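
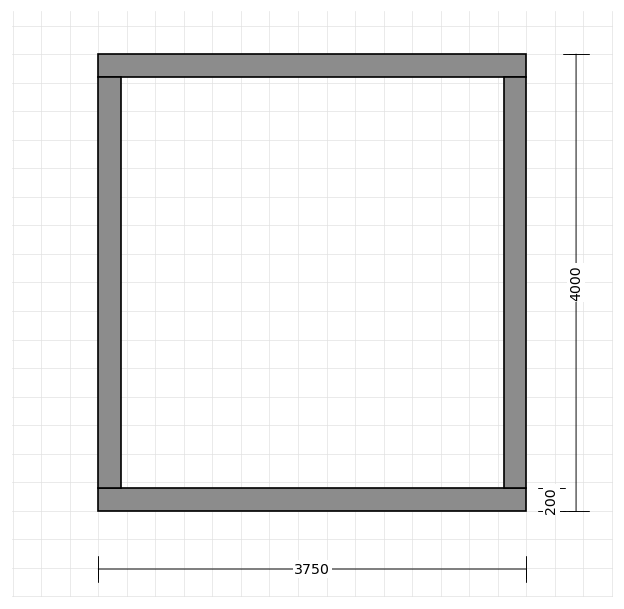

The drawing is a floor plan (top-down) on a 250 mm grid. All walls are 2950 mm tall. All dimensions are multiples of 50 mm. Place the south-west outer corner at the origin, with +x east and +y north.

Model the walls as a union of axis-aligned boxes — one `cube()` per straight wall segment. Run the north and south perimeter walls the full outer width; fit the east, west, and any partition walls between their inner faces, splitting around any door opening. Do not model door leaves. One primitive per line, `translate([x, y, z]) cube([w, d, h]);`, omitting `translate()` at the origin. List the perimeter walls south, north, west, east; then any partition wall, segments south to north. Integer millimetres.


cube([3750, 200, 2950]);
translate([0, 3800, 0]) cube([3750, 200, 2950]);
translate([0, 200, 0]) cube([200, 3600, 2950]);
translate([3550, 200, 0]) cube([200, 3600, 2950]);


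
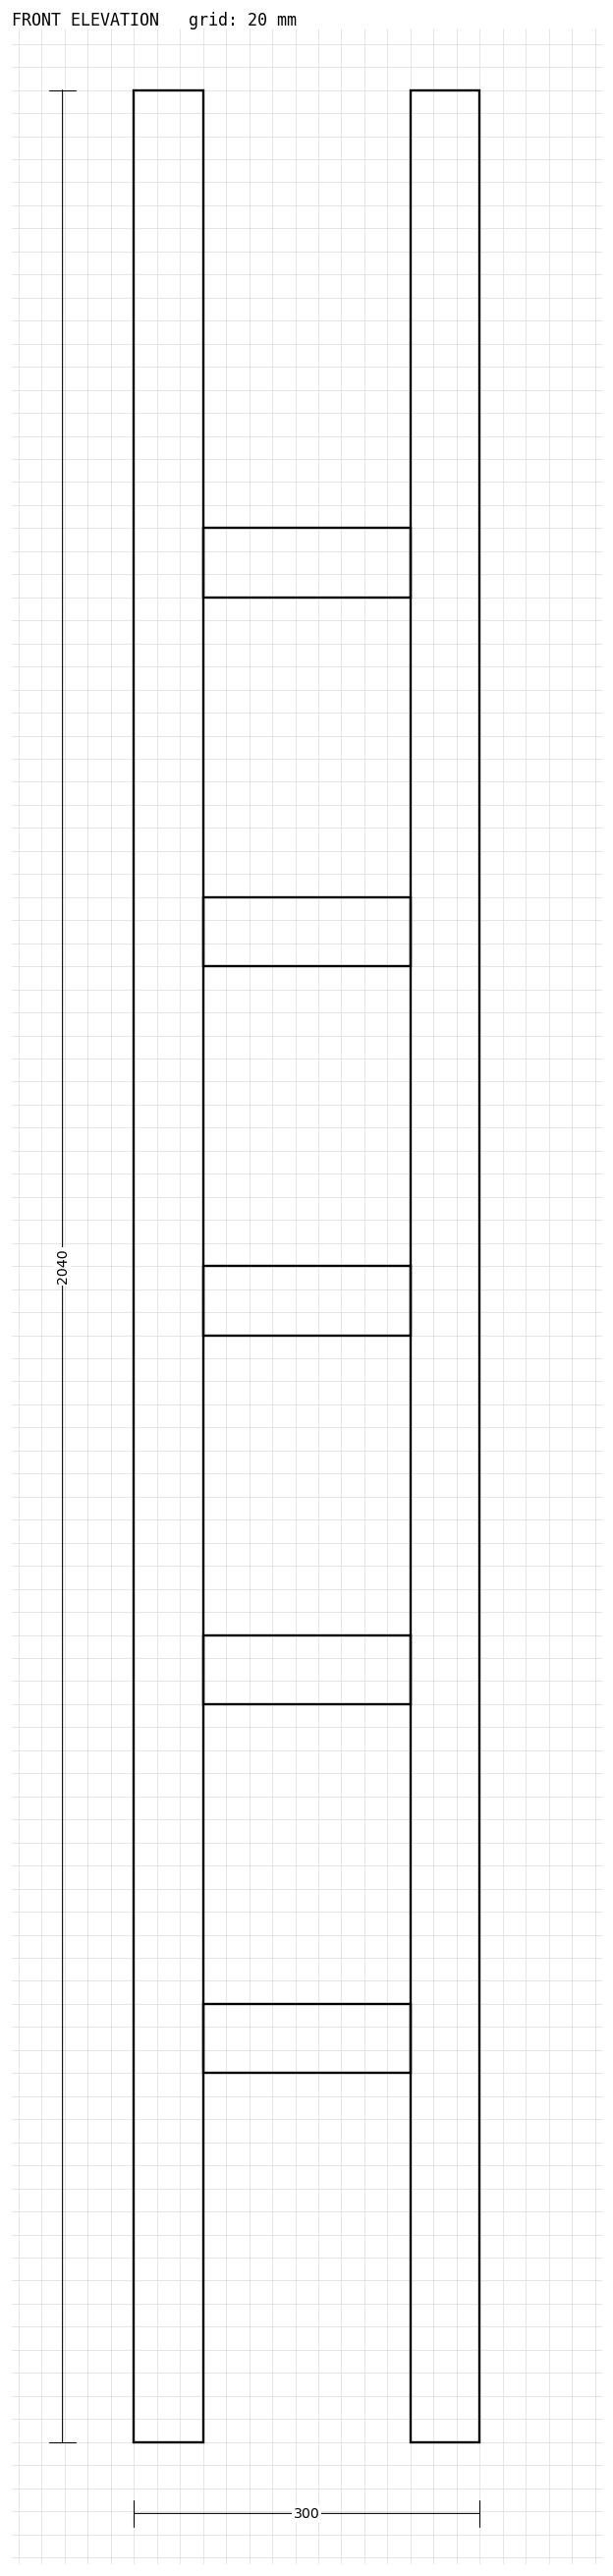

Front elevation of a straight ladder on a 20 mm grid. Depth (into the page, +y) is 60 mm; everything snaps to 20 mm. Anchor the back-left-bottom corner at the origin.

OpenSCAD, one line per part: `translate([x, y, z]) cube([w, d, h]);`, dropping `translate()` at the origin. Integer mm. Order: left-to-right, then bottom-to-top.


cube([60, 60, 2040]);
translate([60, 0, 320]) cube([180, 60, 60]);
translate([60, 0, 640]) cube([180, 60, 60]);
translate([60, 0, 960]) cube([180, 60, 60]);
translate([60, 0, 1280]) cube([180, 60, 60]);
translate([60, 0, 1600]) cube([180, 60, 60]);
translate([240, 0, 0]) cube([60, 60, 2040]);


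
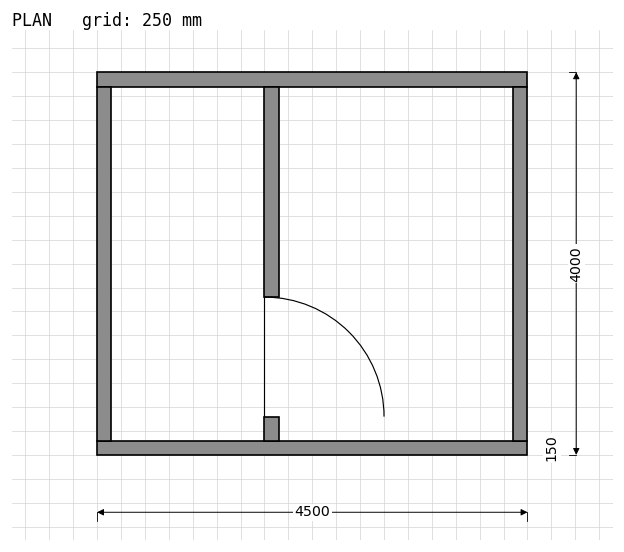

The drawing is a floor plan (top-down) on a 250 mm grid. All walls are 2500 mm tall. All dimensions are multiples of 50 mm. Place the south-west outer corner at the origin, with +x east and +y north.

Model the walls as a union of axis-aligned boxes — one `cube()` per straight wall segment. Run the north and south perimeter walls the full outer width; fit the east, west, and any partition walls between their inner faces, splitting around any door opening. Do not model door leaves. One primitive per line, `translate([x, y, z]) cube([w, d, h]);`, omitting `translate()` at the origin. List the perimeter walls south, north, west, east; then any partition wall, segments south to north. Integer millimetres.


cube([4500, 150, 2500]);
translate([0, 3850, 0]) cube([4500, 150, 2500]);
translate([0, 150, 0]) cube([150, 3700, 2500]);
translate([4350, 150, 0]) cube([150, 3700, 2500]);
translate([1750, 150, 0]) cube([150, 250, 2500]);
translate([1750, 1650, 0]) cube([150, 2200, 2500]);


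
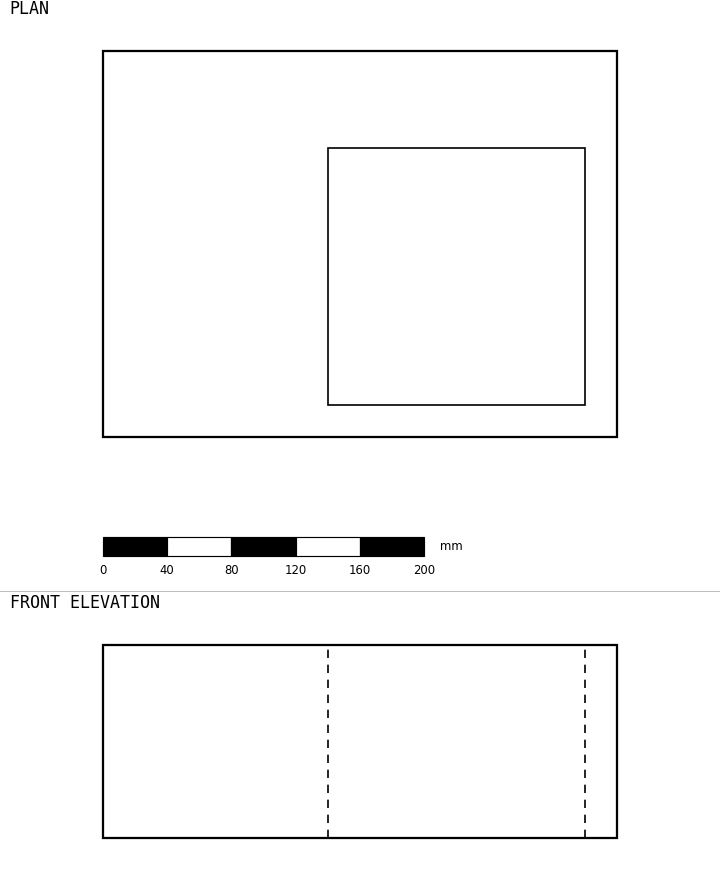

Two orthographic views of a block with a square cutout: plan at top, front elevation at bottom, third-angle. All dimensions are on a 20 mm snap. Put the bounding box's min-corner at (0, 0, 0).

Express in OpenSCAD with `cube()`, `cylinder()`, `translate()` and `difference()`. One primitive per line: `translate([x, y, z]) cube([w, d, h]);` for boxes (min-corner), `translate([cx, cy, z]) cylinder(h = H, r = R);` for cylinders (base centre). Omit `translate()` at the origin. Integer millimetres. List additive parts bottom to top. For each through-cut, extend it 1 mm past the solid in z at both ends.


difference() {
  cube([320, 240, 120]);
  translate([140, 20, -1]) cube([160, 160, 122]);
}


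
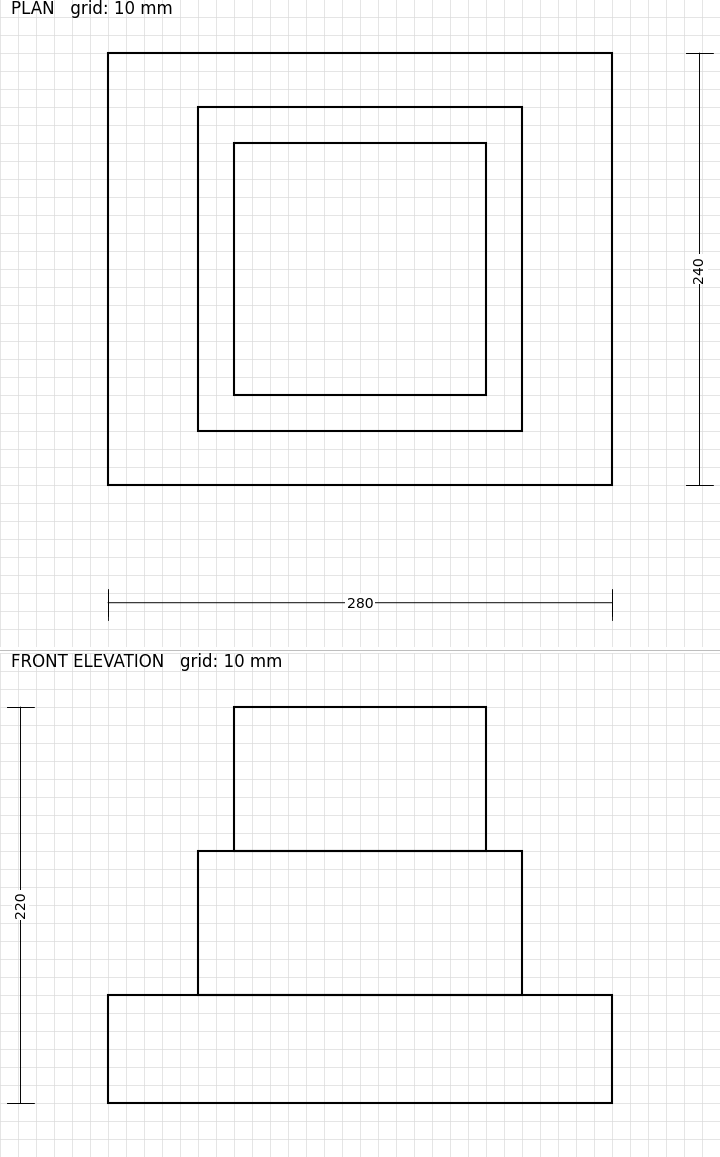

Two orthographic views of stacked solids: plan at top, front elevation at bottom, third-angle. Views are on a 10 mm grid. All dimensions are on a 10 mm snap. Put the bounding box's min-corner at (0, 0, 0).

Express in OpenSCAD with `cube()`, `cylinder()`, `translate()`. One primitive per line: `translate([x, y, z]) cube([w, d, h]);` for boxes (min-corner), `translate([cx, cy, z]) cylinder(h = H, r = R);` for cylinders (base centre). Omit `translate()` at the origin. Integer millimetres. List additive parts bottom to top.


cube([280, 240, 60]);
translate([50, 30, 60]) cube([180, 180, 80]);
translate([70, 50, 140]) cube([140, 140, 80]);


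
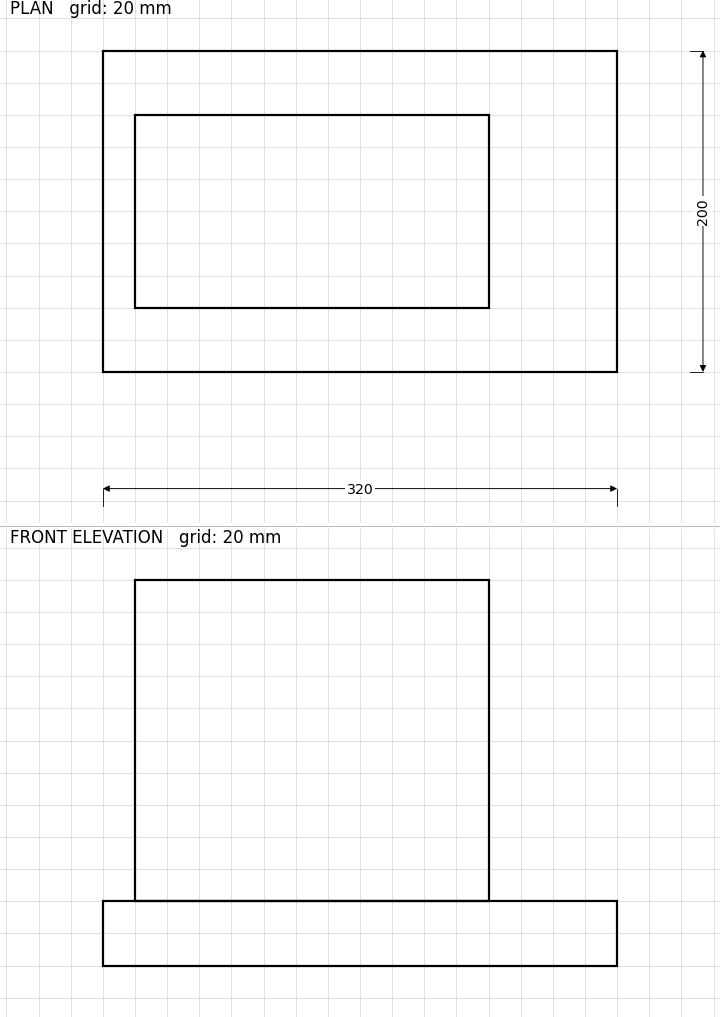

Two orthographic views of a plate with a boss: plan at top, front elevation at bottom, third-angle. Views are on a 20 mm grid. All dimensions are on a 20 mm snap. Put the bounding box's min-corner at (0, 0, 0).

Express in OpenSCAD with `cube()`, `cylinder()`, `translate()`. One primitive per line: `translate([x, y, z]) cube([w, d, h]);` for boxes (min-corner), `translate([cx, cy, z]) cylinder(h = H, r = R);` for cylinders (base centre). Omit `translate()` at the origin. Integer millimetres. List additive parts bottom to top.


cube([320, 200, 40]);
translate([20, 40, 40]) cube([220, 120, 200]);


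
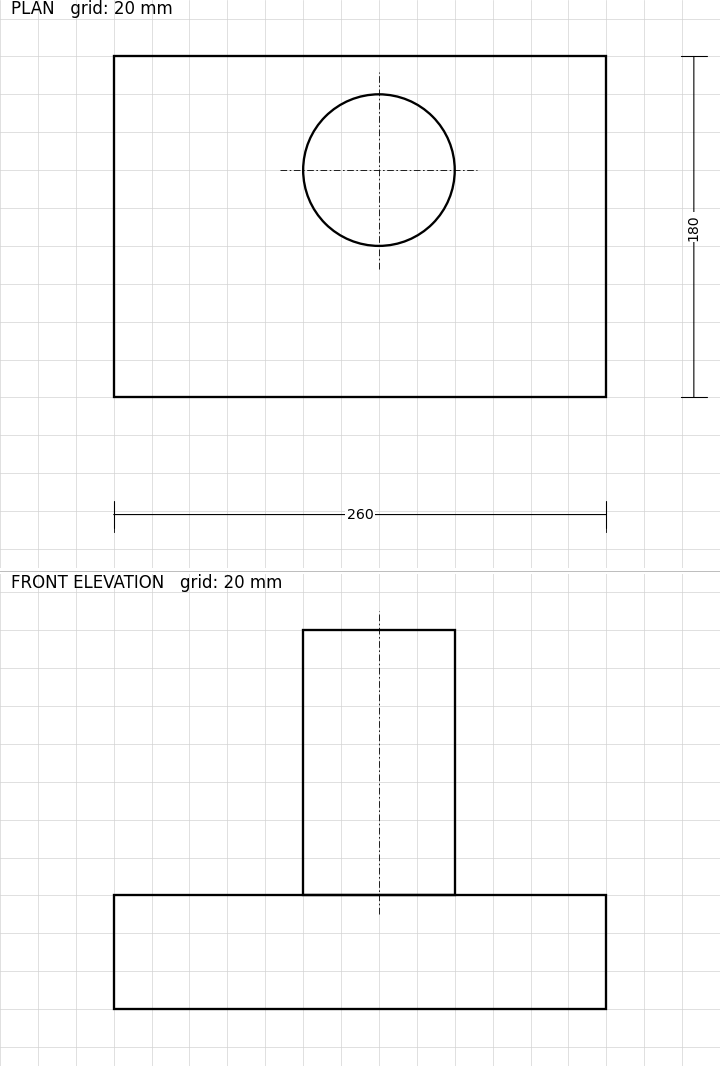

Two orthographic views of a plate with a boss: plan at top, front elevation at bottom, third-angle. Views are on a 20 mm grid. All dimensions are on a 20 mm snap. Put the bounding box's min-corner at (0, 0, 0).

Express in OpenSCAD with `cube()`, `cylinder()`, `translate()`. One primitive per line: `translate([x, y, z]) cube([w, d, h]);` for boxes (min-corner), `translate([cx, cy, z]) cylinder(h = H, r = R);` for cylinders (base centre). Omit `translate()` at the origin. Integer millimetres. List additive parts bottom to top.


cube([260, 180, 60]);
translate([140, 120, 60]) cylinder(h = 140, r = 40);


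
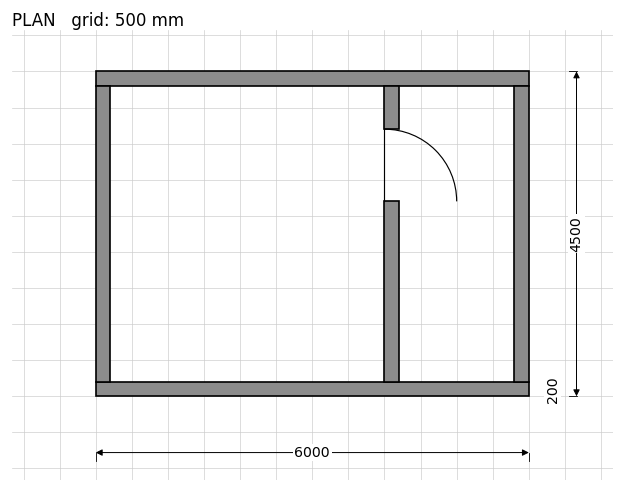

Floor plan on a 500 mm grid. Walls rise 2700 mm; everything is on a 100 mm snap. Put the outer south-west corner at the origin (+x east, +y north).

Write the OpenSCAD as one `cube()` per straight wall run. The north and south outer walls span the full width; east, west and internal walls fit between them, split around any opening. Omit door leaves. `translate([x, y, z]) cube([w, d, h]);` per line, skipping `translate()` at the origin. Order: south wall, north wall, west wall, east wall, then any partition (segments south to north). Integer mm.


cube([6000, 200, 2700]);
translate([0, 4300, 0]) cube([6000, 200, 2700]);
translate([0, 200, 0]) cube([200, 4100, 2700]);
translate([5800, 200, 0]) cube([200, 4100, 2700]);
translate([4000, 200, 0]) cube([200, 2500, 2700]);
translate([4000, 3700, 0]) cube([200, 600, 2700]);


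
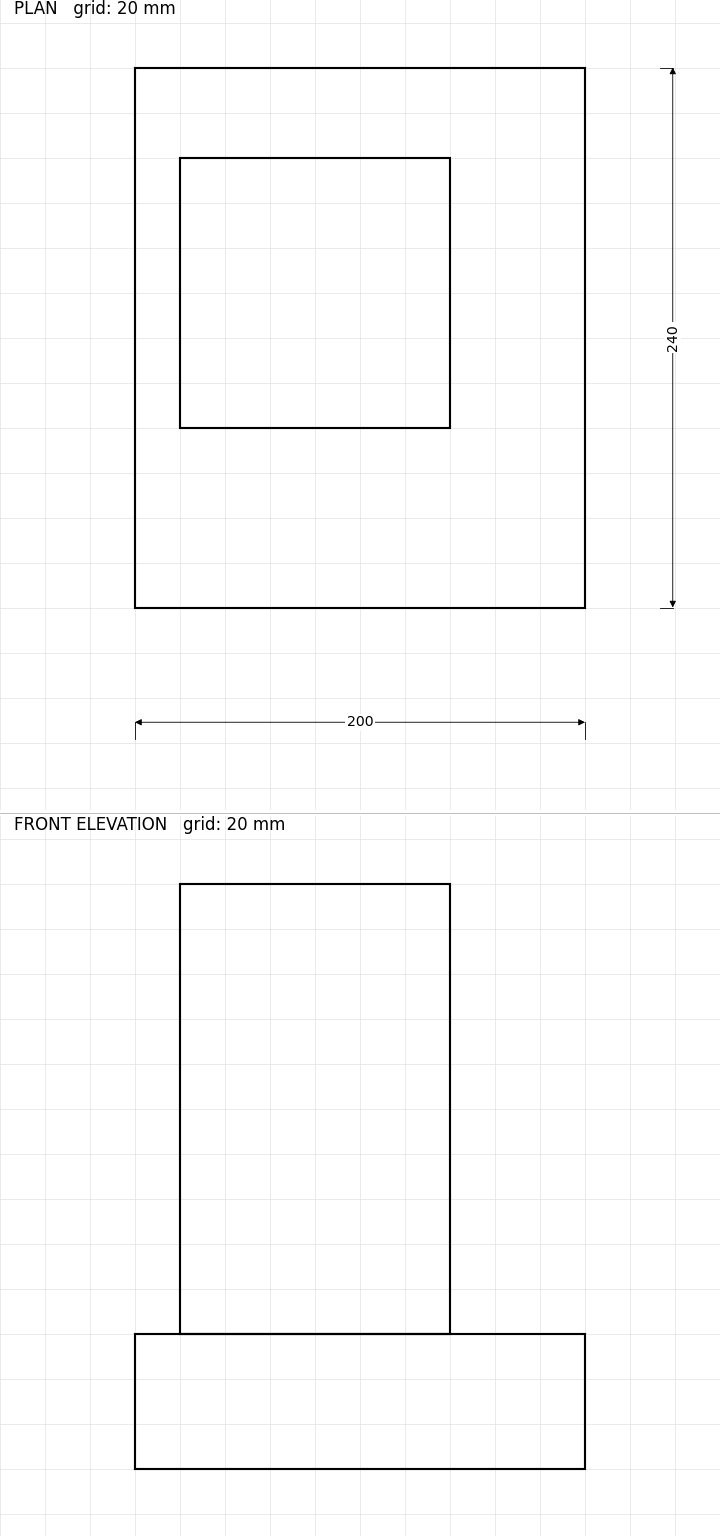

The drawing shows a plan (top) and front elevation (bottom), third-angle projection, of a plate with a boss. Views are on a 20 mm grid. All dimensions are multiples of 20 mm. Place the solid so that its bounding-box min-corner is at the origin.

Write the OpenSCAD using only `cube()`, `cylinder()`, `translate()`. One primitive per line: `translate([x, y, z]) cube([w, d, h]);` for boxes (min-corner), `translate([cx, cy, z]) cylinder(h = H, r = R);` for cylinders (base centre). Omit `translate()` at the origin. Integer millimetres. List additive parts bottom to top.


cube([200, 240, 60]);
translate([20, 80, 60]) cube([120, 120, 200]);


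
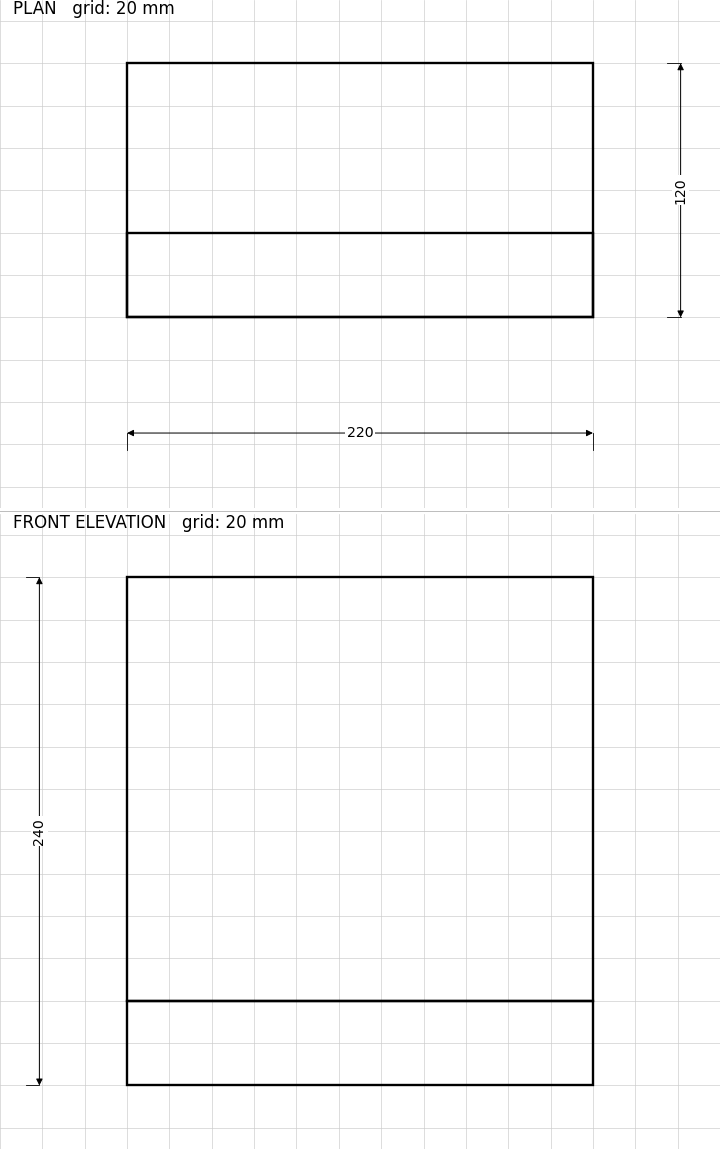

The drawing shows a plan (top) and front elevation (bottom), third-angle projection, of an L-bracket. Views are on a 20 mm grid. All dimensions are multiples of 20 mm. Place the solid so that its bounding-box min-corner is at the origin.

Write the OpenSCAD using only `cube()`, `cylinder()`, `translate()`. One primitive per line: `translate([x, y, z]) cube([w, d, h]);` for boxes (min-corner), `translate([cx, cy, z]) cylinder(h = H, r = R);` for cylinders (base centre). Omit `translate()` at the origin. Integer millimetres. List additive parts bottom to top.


cube([220, 120, 40]);
translate([0, 0, 40]) cube([220, 40, 200]);


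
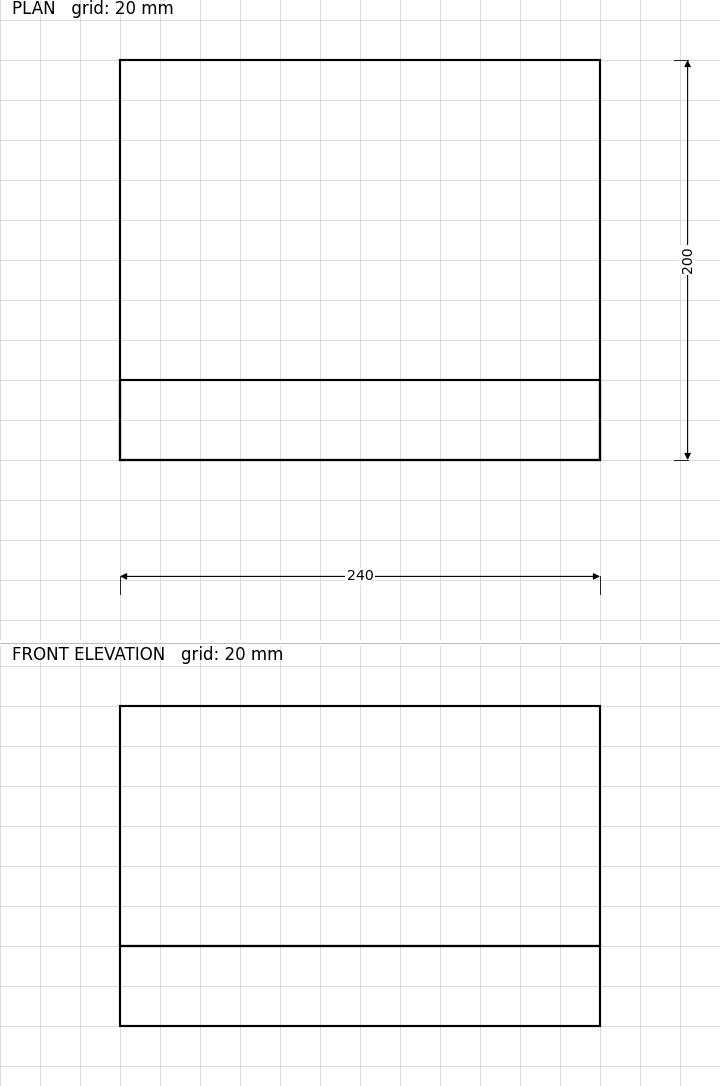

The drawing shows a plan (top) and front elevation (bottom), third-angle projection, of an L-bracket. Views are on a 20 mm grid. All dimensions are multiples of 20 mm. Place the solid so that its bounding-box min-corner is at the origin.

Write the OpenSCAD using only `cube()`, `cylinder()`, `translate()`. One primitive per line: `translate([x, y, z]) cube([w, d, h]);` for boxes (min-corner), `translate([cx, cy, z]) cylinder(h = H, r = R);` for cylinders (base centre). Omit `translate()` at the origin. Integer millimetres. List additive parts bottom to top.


cube([240, 200, 40]);
translate([0, 0, 40]) cube([240, 40, 120]);


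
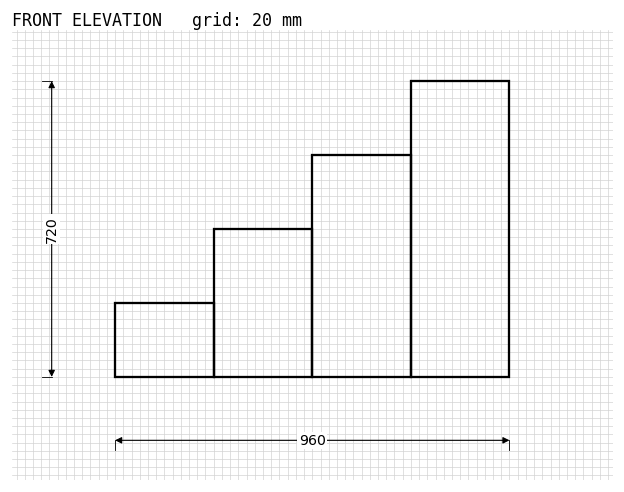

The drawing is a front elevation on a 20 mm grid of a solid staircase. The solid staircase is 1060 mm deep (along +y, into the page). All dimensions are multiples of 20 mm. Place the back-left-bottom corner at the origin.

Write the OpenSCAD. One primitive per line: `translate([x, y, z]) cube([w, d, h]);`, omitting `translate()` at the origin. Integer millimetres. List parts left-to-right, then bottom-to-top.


cube([240, 1060, 180]);
translate([240, 0, 0]) cube([240, 1060, 360]);
translate([480, 0, 0]) cube([240, 1060, 540]);
translate([720, 0, 0]) cube([240, 1060, 720]);


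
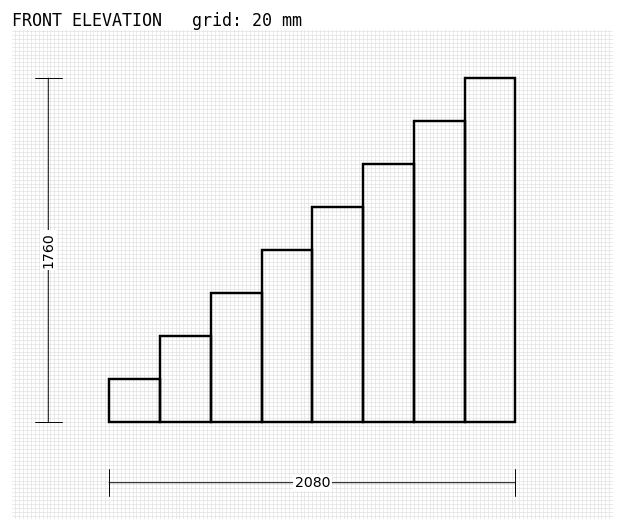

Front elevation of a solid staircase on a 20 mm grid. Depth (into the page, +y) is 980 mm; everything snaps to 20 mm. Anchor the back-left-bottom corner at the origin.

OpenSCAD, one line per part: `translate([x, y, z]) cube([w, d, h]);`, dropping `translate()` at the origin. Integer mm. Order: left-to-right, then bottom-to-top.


cube([260, 980, 220]);
translate([260, 0, 0]) cube([260, 980, 440]);
translate([520, 0, 0]) cube([260, 980, 660]);
translate([780, 0, 0]) cube([260, 980, 880]);
translate([1040, 0, 0]) cube([260, 980, 1100]);
translate([1300, 0, 0]) cube([260, 980, 1320]);
translate([1560, 0, 0]) cube([260, 980, 1540]);
translate([1820, 0, 0]) cube([260, 980, 1760]);


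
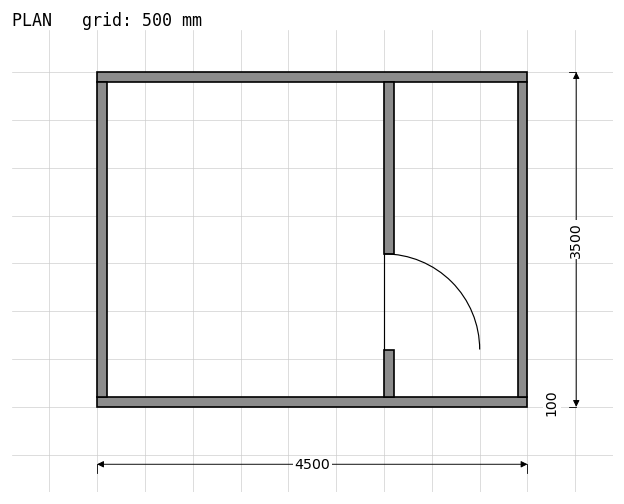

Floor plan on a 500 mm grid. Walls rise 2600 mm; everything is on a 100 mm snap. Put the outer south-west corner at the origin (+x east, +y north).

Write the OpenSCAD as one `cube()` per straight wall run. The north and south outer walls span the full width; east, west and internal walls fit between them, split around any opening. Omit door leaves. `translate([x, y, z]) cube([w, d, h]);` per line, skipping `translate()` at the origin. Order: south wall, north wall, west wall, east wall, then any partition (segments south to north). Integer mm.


cube([4500, 100, 2600]);
translate([0, 3400, 0]) cube([4500, 100, 2600]);
translate([0, 100, 0]) cube([100, 3300, 2600]);
translate([4400, 100, 0]) cube([100, 3300, 2600]);
translate([3000, 100, 0]) cube([100, 500, 2600]);
translate([3000, 1600, 0]) cube([100, 1800, 2600]);


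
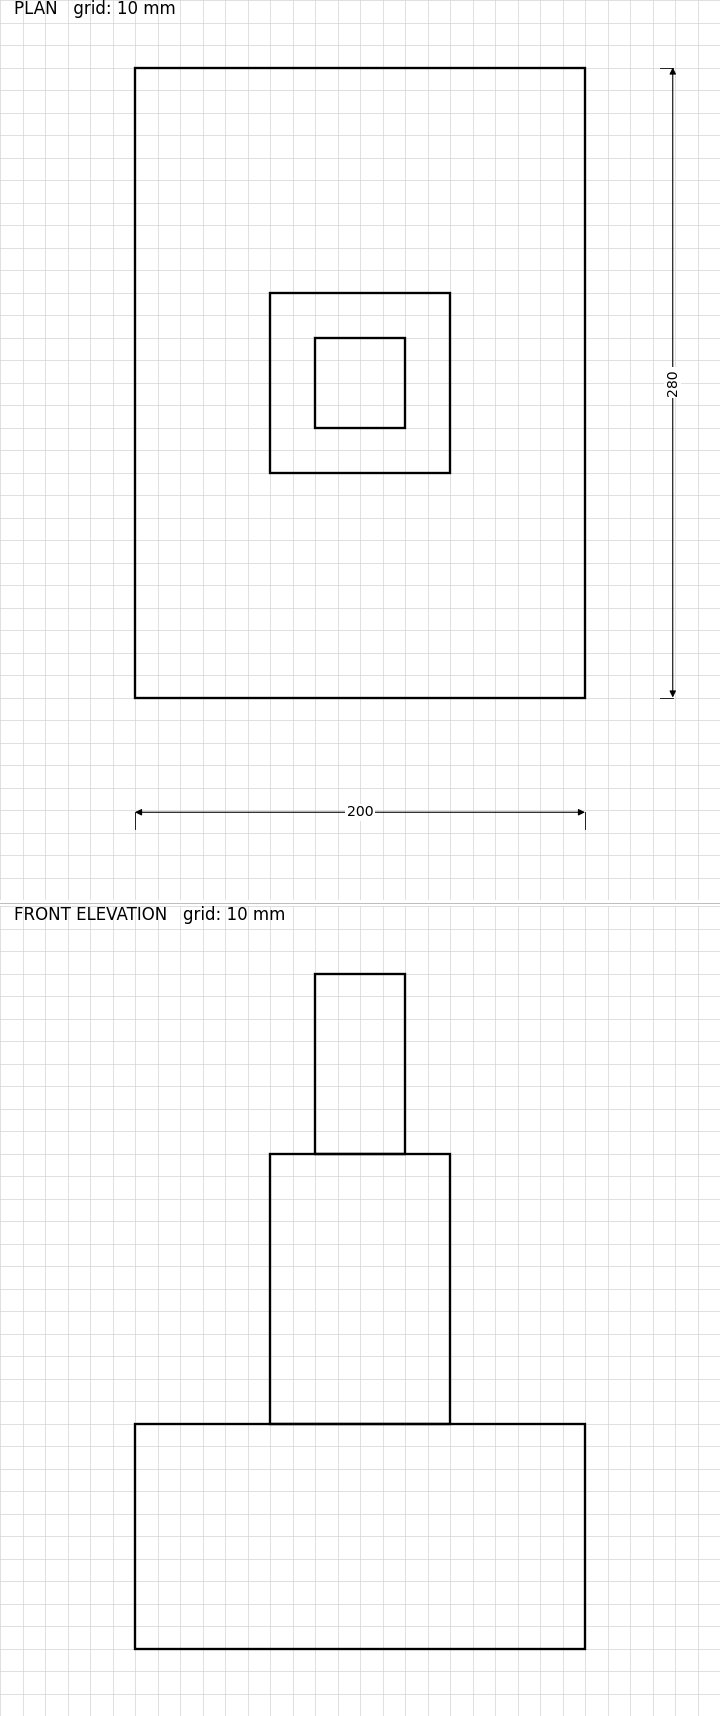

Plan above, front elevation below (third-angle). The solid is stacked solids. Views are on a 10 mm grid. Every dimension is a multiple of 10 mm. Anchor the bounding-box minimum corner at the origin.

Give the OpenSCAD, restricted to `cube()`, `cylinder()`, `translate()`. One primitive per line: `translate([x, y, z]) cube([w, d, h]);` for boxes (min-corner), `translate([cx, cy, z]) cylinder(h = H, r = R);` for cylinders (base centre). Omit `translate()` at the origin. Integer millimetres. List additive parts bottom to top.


cube([200, 280, 100]);
translate([60, 100, 100]) cube([80, 80, 120]);
translate([80, 120, 220]) cube([40, 40, 80]);


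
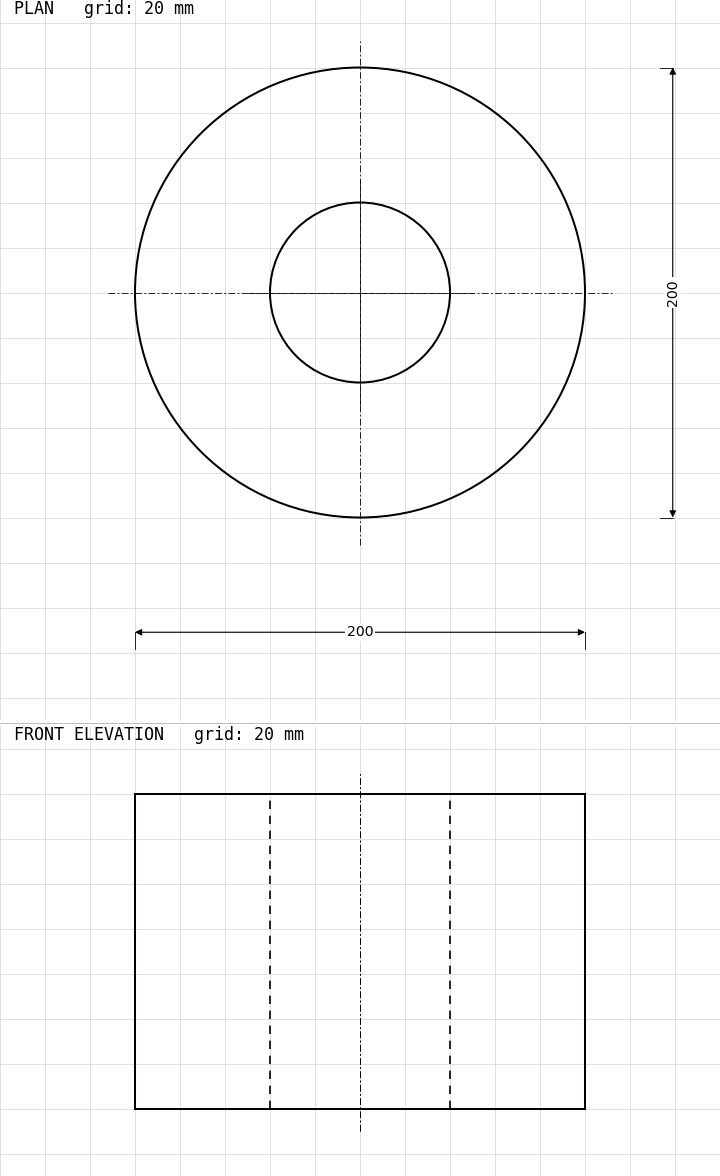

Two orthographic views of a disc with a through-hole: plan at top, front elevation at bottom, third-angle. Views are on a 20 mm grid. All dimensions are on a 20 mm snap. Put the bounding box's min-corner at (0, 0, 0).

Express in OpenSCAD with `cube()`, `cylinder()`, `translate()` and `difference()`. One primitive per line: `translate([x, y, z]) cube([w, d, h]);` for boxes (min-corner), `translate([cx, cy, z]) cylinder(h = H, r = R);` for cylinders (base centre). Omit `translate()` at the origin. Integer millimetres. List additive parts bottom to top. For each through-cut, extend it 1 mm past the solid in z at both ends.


difference() {
  translate([100, 100, 0]) cylinder(h = 140, r = 100);
  translate([100, 100, -1]) cylinder(h = 142, r = 40);
}


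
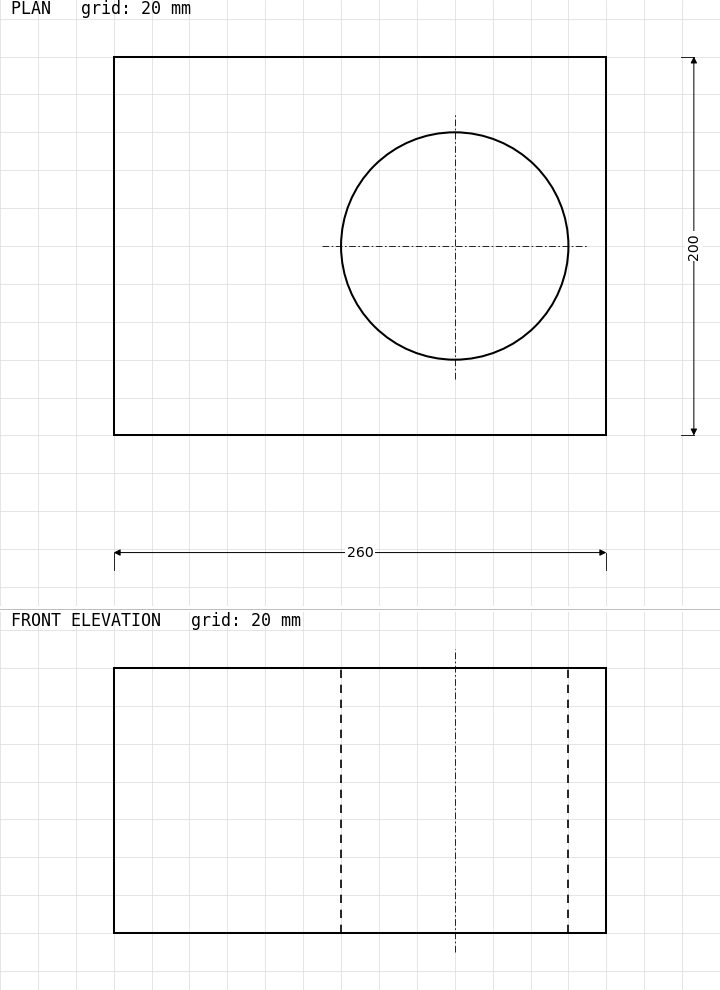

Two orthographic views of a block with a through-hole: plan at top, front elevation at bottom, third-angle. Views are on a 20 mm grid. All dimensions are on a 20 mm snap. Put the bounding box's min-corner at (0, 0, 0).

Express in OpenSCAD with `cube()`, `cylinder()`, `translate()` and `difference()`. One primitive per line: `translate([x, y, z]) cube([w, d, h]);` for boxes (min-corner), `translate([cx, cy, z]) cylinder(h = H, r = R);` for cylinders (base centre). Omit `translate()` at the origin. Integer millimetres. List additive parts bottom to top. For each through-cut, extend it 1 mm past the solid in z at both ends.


difference() {
  cube([260, 200, 140]);
  translate([180, 100, -1]) cylinder(h = 142, r = 60);
}


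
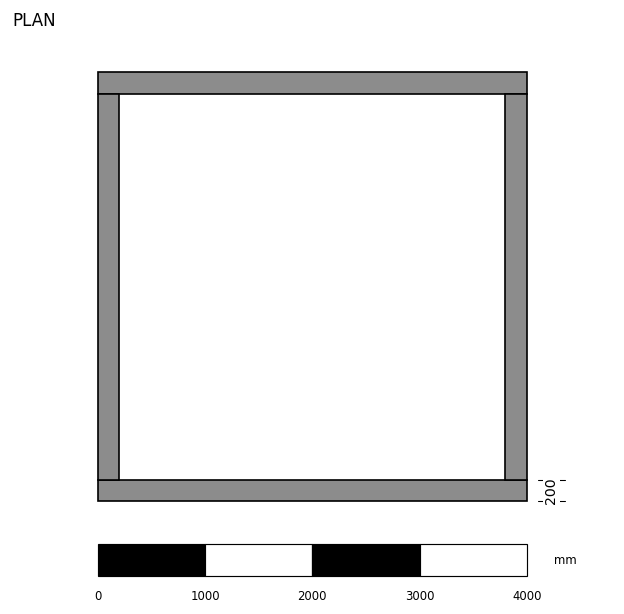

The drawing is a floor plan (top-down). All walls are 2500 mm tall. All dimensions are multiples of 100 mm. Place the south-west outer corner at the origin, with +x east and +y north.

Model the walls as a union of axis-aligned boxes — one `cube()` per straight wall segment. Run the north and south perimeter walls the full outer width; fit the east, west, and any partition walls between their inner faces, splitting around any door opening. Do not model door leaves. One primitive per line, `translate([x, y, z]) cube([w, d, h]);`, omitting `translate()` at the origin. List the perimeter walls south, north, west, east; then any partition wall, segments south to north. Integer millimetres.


cube([4000, 200, 2500]);
translate([0, 3800, 0]) cube([4000, 200, 2500]);
translate([0, 200, 0]) cube([200, 3600, 2500]);
translate([3800, 200, 0]) cube([200, 3600, 2500]);


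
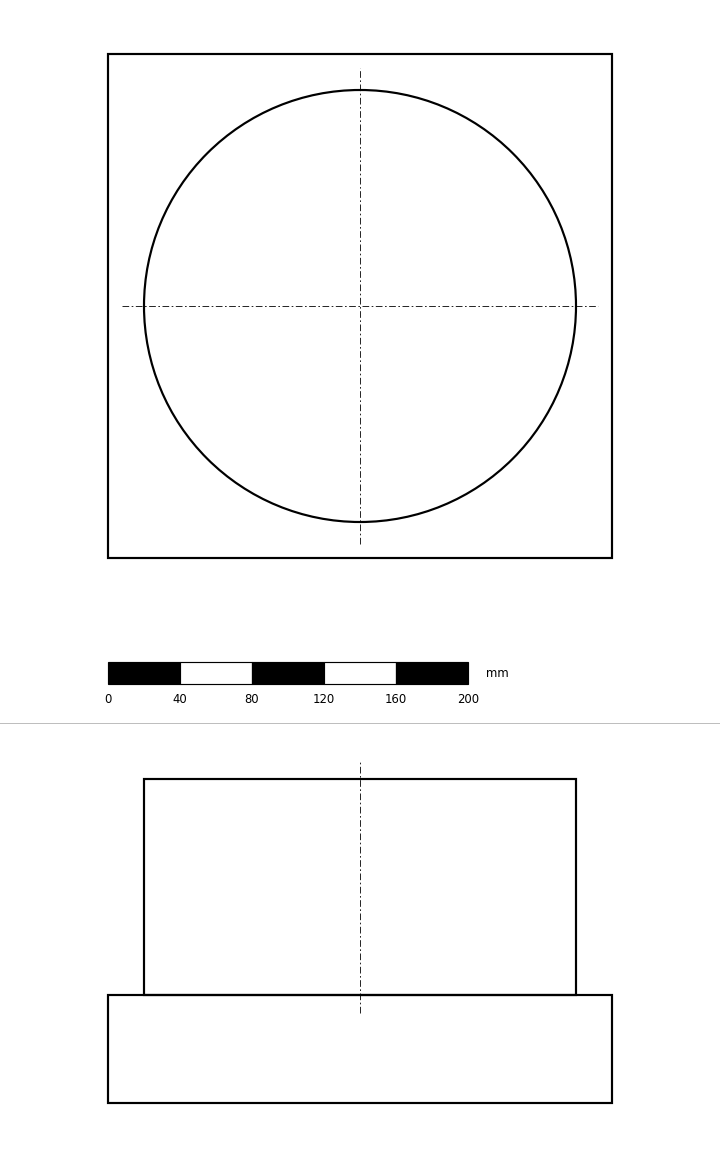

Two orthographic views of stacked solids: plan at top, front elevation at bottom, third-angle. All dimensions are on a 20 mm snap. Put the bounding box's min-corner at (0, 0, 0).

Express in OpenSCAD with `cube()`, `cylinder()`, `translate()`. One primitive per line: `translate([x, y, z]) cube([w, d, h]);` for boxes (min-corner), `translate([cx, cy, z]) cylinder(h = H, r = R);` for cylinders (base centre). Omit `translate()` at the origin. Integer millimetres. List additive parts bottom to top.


cube([280, 280, 60]);
translate([140, 140, 60]) cylinder(h = 120, r = 120);


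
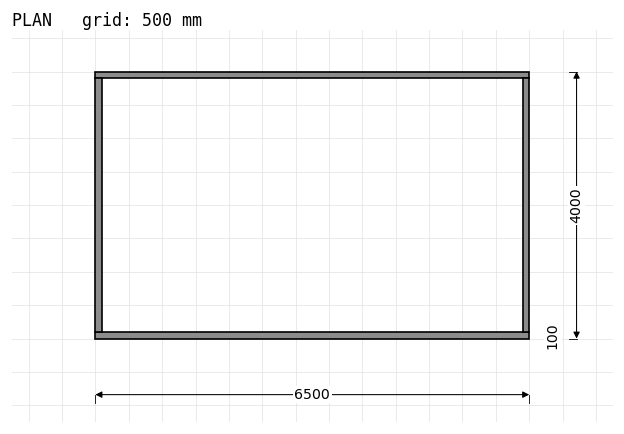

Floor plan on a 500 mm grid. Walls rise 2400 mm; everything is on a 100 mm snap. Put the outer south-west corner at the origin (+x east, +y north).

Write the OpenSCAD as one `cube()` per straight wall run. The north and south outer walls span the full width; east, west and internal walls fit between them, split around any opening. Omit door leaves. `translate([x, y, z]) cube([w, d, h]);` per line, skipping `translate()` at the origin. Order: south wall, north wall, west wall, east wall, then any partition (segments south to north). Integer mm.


cube([6500, 100, 2400]);
translate([0, 3900, 0]) cube([6500, 100, 2400]);
translate([0, 100, 0]) cube([100, 3800, 2400]);
translate([6400, 100, 0]) cube([100, 3800, 2400]);


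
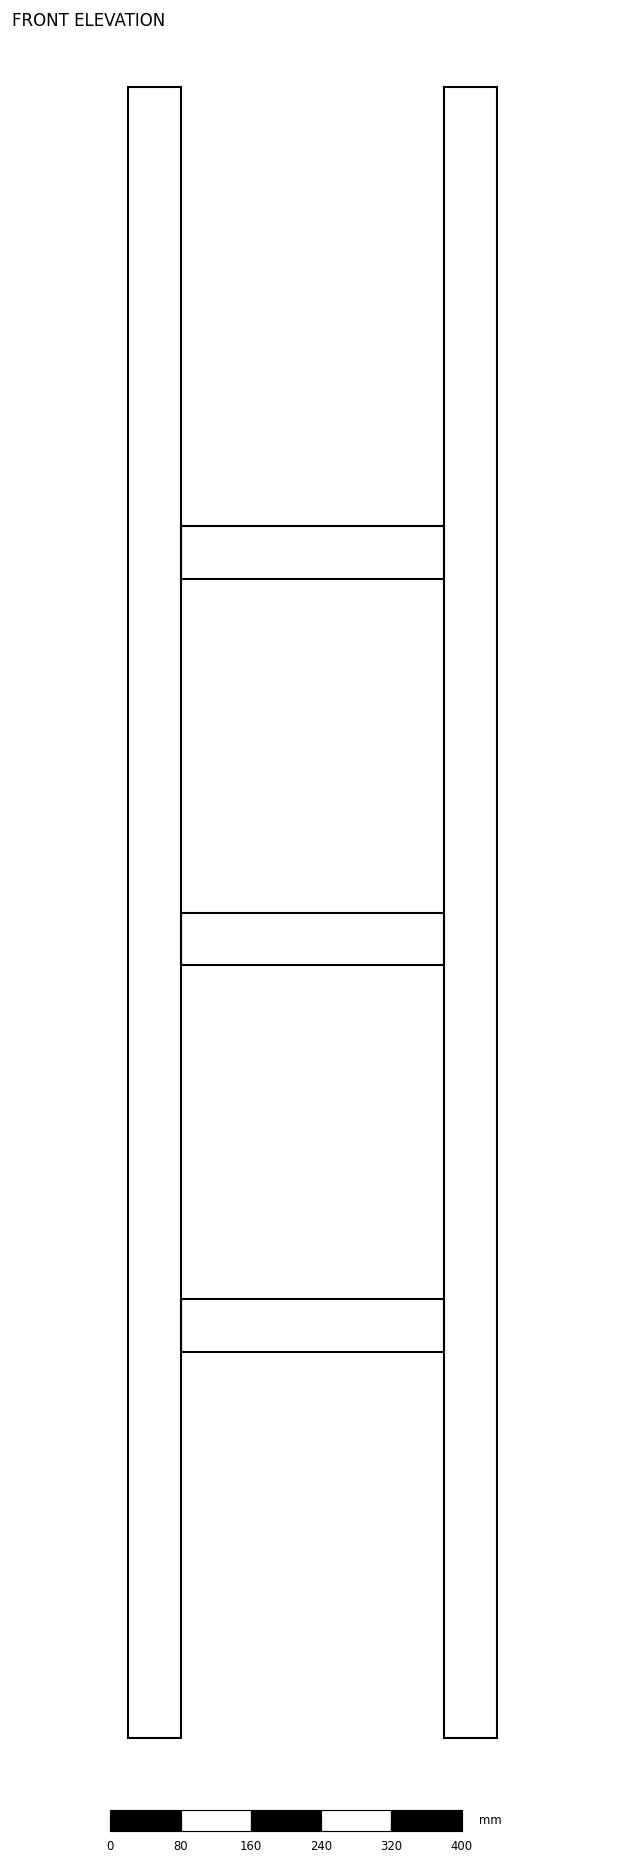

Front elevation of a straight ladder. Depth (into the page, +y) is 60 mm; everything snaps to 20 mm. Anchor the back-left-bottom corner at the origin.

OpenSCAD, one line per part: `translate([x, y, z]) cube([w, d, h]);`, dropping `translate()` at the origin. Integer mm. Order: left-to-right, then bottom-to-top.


cube([60, 60, 1880]);
translate([60, 0, 440]) cube([300, 60, 60]);
translate([60, 0, 880]) cube([300, 60, 60]);
translate([60, 0, 1320]) cube([300, 60, 60]);
translate([360, 0, 0]) cube([60, 60, 1880]);


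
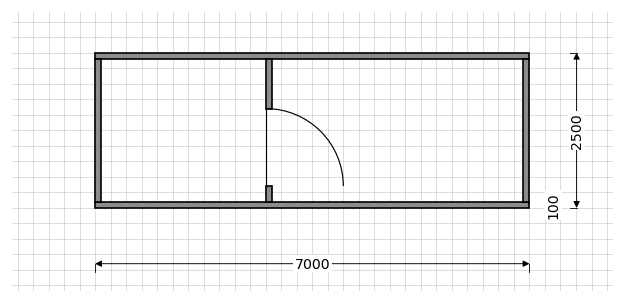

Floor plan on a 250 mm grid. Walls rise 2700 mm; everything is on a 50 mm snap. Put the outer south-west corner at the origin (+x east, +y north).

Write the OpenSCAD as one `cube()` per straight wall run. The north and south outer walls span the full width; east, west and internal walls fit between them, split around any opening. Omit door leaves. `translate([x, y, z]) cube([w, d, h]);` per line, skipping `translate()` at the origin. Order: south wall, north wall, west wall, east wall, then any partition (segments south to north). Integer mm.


cube([7000, 100, 2700]);
translate([0, 2400, 0]) cube([7000, 100, 2700]);
translate([0, 100, 0]) cube([100, 2300, 2700]);
translate([6900, 100, 0]) cube([100, 2300, 2700]);
translate([2750, 100, 0]) cube([100, 250, 2700]);
translate([2750, 1600, 0]) cube([100, 800, 2700]);


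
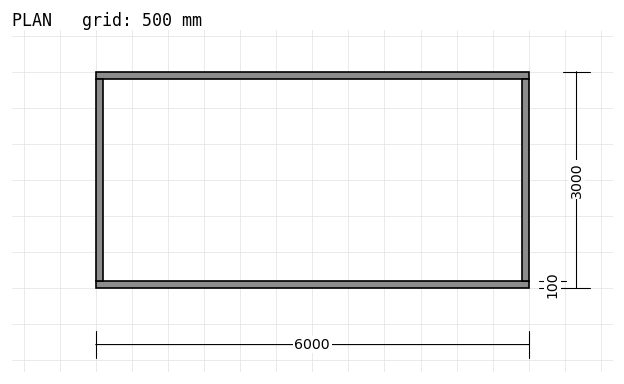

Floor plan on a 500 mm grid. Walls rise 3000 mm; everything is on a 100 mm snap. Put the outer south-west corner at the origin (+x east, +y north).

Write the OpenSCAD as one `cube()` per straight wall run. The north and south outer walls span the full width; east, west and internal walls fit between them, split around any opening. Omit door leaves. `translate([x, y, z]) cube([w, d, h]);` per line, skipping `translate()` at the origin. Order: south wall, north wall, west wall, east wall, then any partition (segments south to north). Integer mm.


cube([6000, 100, 3000]);
translate([0, 2900, 0]) cube([6000, 100, 3000]);
translate([0, 100, 0]) cube([100, 2800, 3000]);
translate([5900, 100, 0]) cube([100, 2800, 3000]);


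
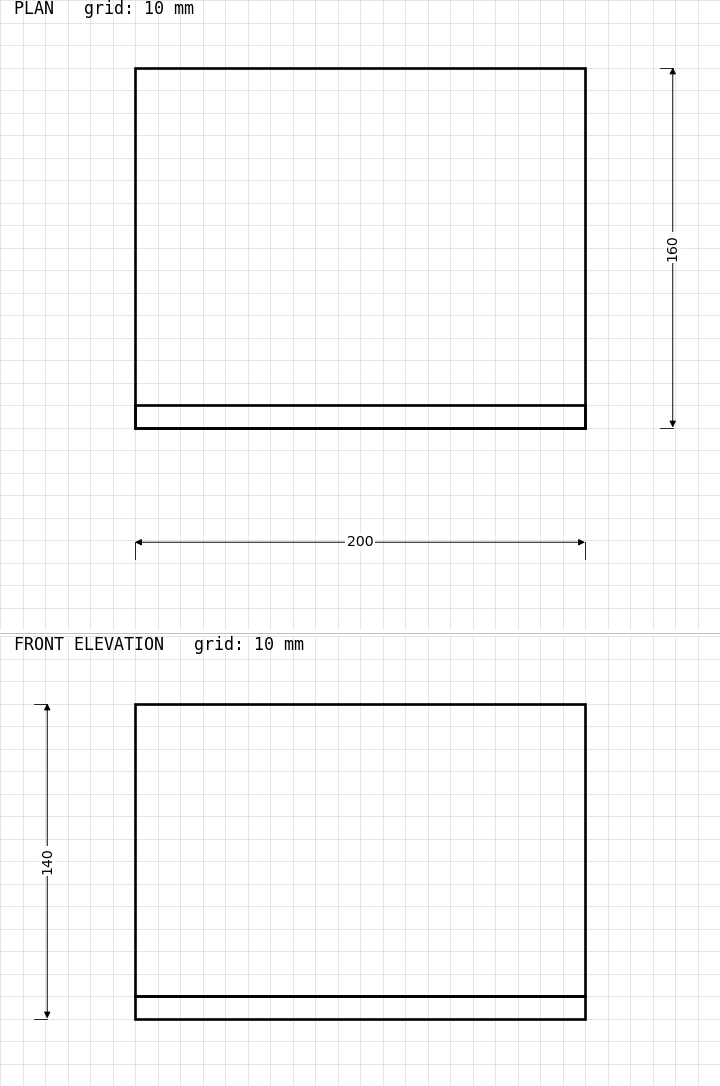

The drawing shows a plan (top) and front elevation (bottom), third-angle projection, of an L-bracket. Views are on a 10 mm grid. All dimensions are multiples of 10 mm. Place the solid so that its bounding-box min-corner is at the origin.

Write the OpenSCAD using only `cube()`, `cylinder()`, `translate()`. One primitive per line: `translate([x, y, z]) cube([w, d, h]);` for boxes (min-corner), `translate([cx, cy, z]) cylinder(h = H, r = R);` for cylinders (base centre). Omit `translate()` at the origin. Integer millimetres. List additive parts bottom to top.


cube([200, 160, 10]);
translate([0, 0, 10]) cube([200, 10, 130]);


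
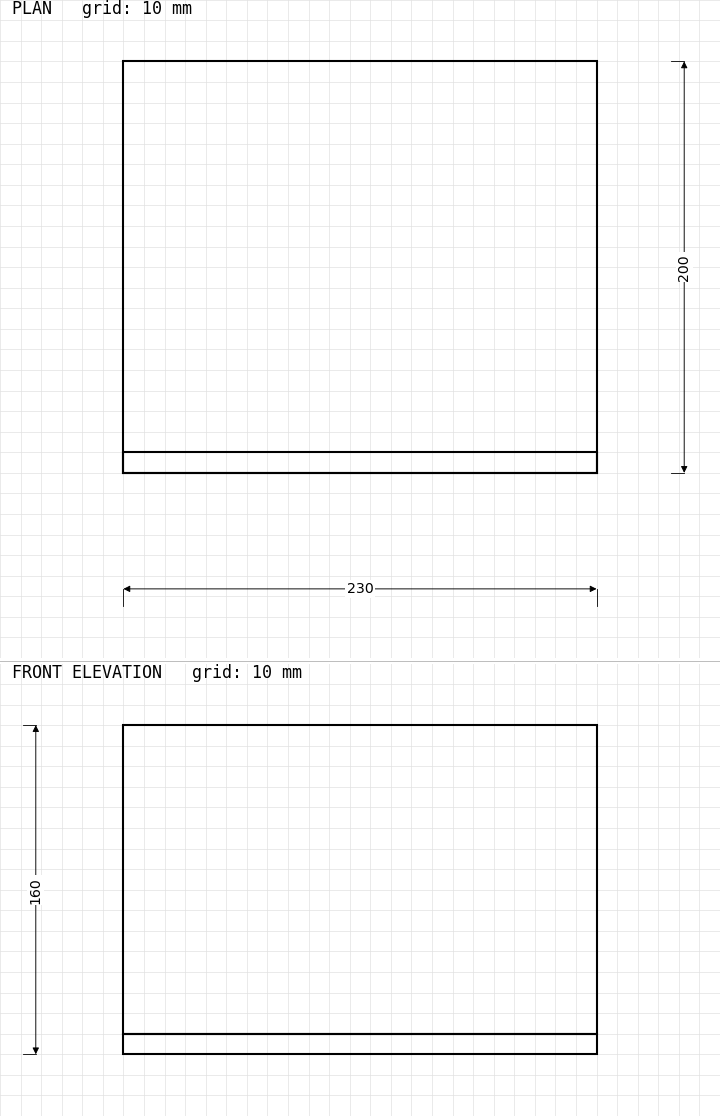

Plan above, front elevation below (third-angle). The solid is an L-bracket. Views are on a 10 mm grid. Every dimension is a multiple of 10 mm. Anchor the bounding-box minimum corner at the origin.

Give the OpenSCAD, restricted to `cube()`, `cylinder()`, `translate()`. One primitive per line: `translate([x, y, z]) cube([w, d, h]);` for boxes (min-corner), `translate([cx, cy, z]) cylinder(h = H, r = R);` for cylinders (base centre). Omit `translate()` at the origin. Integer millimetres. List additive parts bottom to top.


cube([230, 200, 10]);
translate([0, 0, 10]) cube([230, 10, 150]);


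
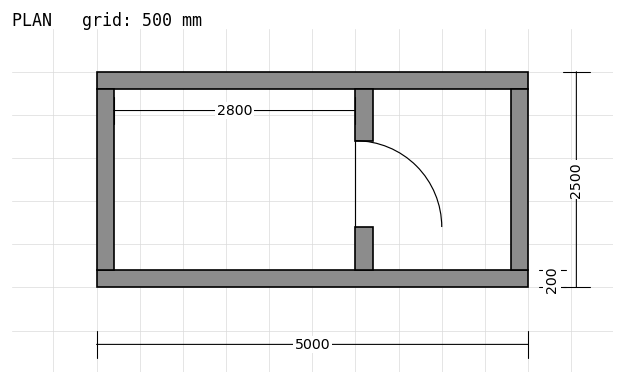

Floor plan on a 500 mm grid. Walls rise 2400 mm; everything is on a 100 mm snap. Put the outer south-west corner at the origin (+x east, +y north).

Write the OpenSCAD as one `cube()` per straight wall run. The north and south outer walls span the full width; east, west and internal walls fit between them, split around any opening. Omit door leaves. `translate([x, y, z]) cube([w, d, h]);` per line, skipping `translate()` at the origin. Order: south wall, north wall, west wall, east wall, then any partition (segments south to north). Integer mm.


cube([5000, 200, 2400]);
translate([0, 2300, 0]) cube([5000, 200, 2400]);
translate([0, 200, 0]) cube([200, 2100, 2400]);
translate([4800, 200, 0]) cube([200, 2100, 2400]);
translate([3000, 200, 0]) cube([200, 500, 2400]);
translate([3000, 1700, 0]) cube([200, 600, 2400]);


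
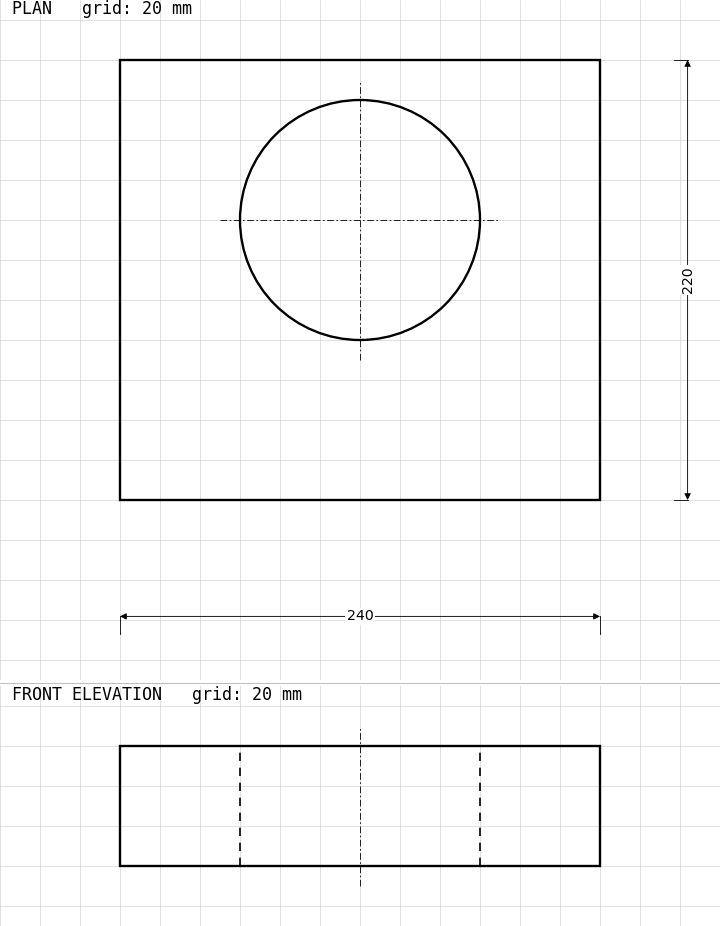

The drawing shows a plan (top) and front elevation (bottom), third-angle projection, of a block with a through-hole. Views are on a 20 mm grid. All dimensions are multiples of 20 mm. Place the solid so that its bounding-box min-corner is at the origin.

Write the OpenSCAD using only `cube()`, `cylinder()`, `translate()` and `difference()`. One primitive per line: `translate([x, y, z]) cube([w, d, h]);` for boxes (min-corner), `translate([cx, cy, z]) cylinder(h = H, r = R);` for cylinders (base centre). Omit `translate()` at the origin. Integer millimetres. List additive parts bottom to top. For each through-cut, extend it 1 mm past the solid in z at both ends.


difference() {
  cube([240, 220, 60]);
  translate([120, 140, -1]) cylinder(h = 62, r = 60);
}


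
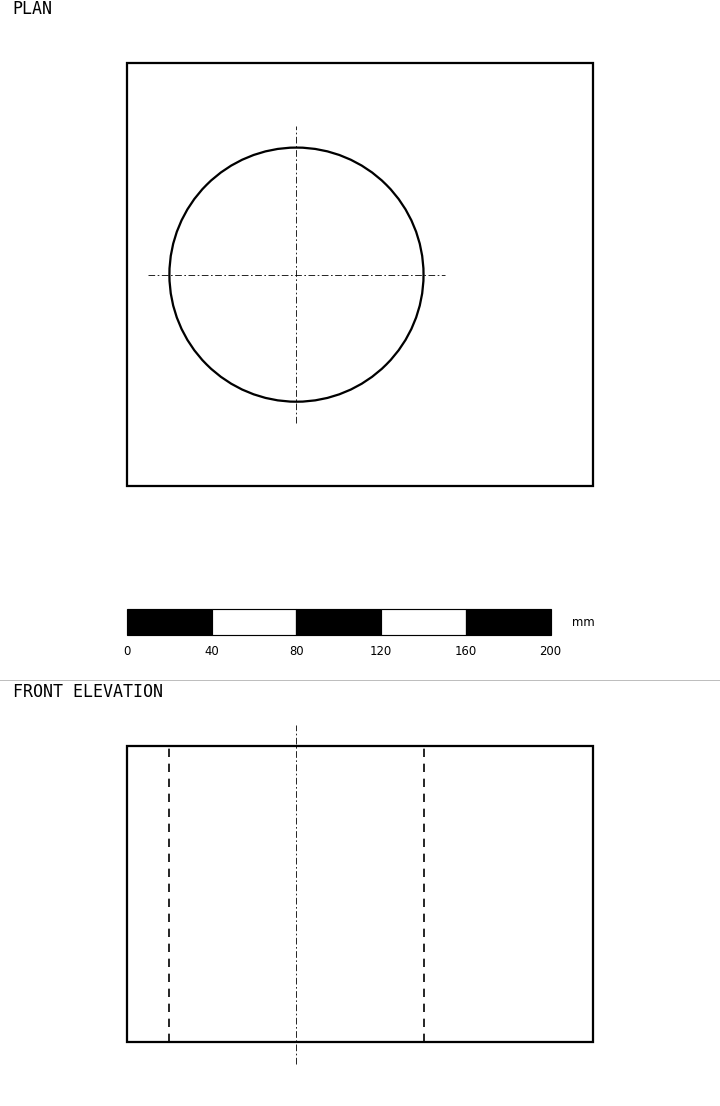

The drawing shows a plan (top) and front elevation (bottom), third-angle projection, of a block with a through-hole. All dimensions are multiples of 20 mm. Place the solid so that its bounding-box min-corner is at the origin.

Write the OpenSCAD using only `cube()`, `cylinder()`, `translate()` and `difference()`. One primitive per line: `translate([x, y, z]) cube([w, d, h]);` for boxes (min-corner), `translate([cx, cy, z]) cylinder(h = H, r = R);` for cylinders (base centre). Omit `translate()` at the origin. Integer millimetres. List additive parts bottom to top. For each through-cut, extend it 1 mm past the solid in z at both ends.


difference() {
  cube([220, 200, 140]);
  translate([80, 100, -1]) cylinder(h = 142, r = 60);
}


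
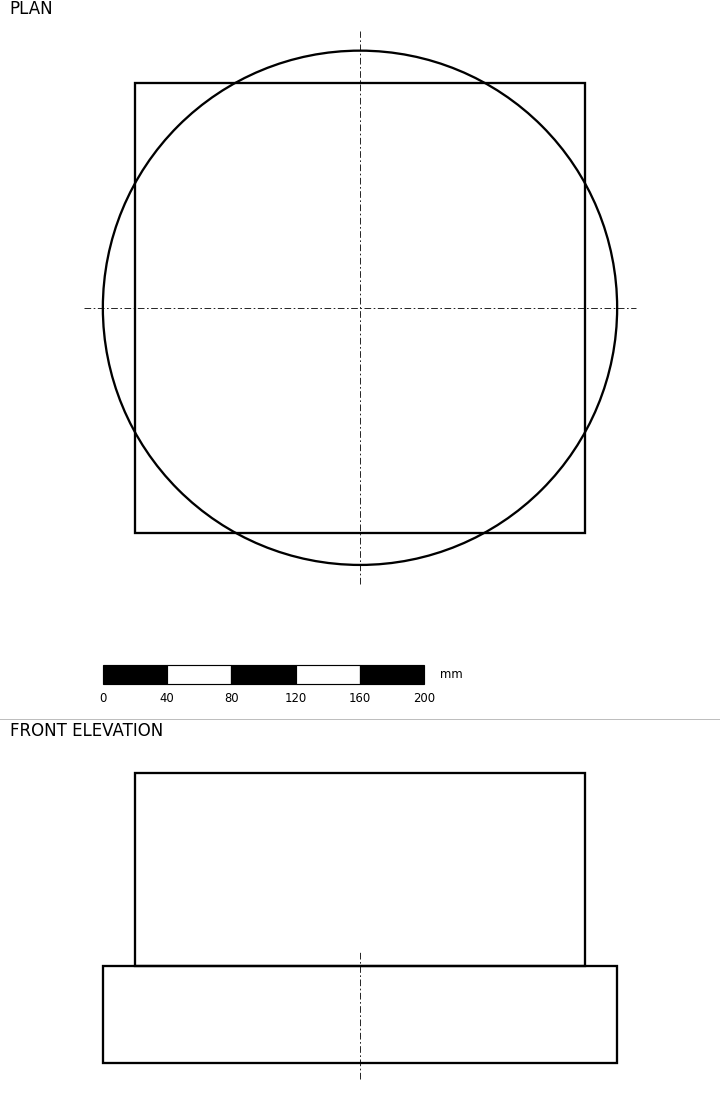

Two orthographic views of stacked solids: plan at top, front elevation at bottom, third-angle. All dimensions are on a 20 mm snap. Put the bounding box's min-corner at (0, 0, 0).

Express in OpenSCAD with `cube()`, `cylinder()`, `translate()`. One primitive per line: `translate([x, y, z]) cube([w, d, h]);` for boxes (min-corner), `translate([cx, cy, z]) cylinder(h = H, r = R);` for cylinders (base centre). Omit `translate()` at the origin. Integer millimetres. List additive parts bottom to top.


translate([160, 160, 0]) cylinder(h = 60, r = 160);
translate([20, 20, 60]) cube([280, 280, 120]);


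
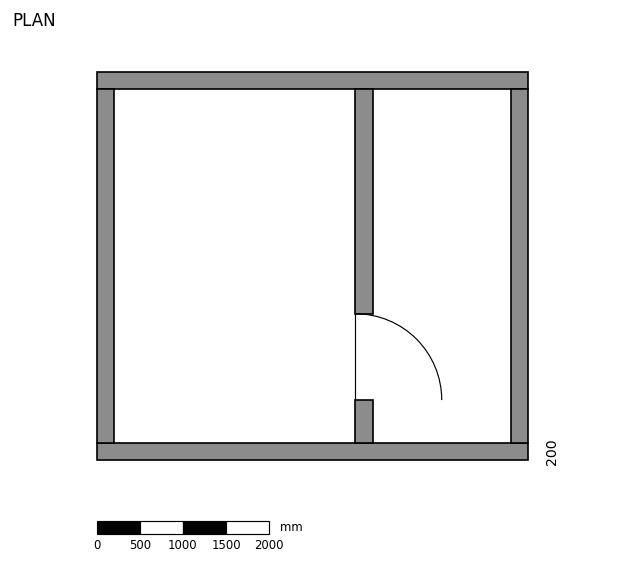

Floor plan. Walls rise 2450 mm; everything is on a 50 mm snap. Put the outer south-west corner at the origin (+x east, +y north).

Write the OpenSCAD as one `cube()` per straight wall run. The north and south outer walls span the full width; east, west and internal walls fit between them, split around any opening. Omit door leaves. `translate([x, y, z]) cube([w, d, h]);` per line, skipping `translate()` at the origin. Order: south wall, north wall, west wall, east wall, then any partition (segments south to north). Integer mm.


cube([5000, 200, 2450]);
translate([0, 4300, 0]) cube([5000, 200, 2450]);
translate([0, 200, 0]) cube([200, 4100, 2450]);
translate([4800, 200, 0]) cube([200, 4100, 2450]);
translate([3000, 200, 0]) cube([200, 500, 2450]);
translate([3000, 1700, 0]) cube([200, 2600, 2450]);


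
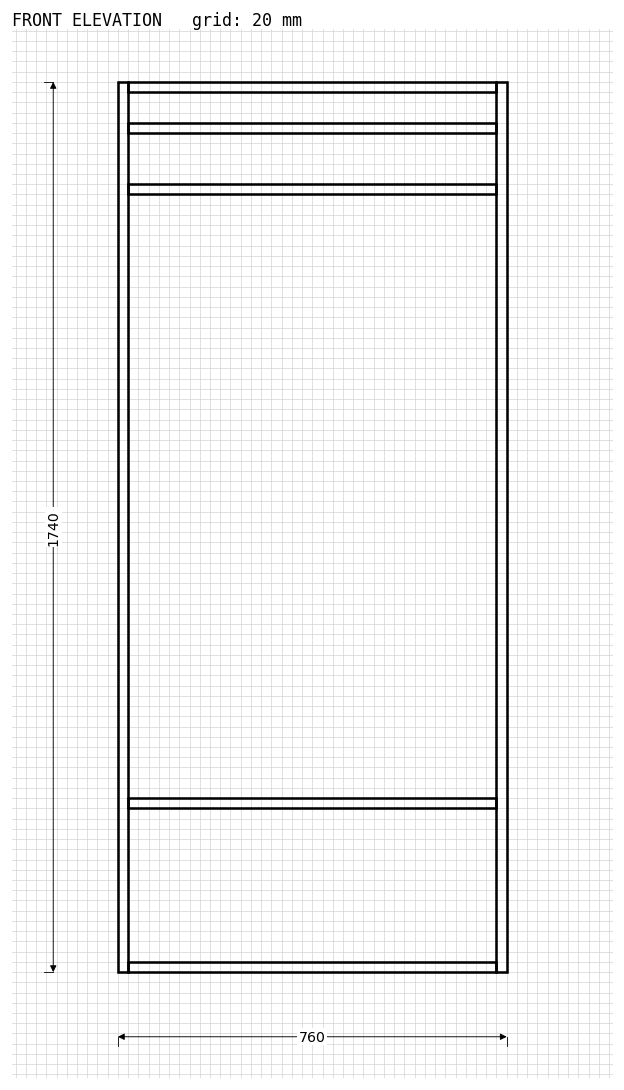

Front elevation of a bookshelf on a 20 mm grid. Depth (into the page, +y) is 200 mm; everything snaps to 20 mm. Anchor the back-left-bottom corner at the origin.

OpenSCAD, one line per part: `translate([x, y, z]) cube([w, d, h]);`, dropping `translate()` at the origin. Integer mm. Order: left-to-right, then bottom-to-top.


cube([20, 200, 1740]);
translate([20, 0, 0]) cube([720, 200, 20]);
translate([20, 0, 320]) cube([720, 200, 20]);
translate([20, 0, 1520]) cube([720, 200, 20]);
translate([20, 0, 1640]) cube([720, 200, 20]);
translate([20, 0, 1720]) cube([720, 200, 20]);
translate([740, 0, 0]) cube([20, 200, 1740]);


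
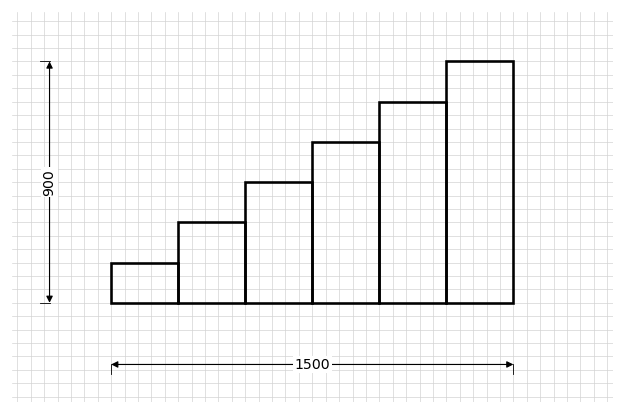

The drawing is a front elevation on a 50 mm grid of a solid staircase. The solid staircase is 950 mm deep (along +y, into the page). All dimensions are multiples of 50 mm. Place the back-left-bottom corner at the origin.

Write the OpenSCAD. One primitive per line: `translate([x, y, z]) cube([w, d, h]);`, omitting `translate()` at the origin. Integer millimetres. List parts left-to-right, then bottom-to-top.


cube([250, 950, 150]);
translate([250, 0, 0]) cube([250, 950, 300]);
translate([500, 0, 0]) cube([250, 950, 450]);
translate([750, 0, 0]) cube([250, 950, 600]);
translate([1000, 0, 0]) cube([250, 950, 750]);
translate([1250, 0, 0]) cube([250, 950, 900]);


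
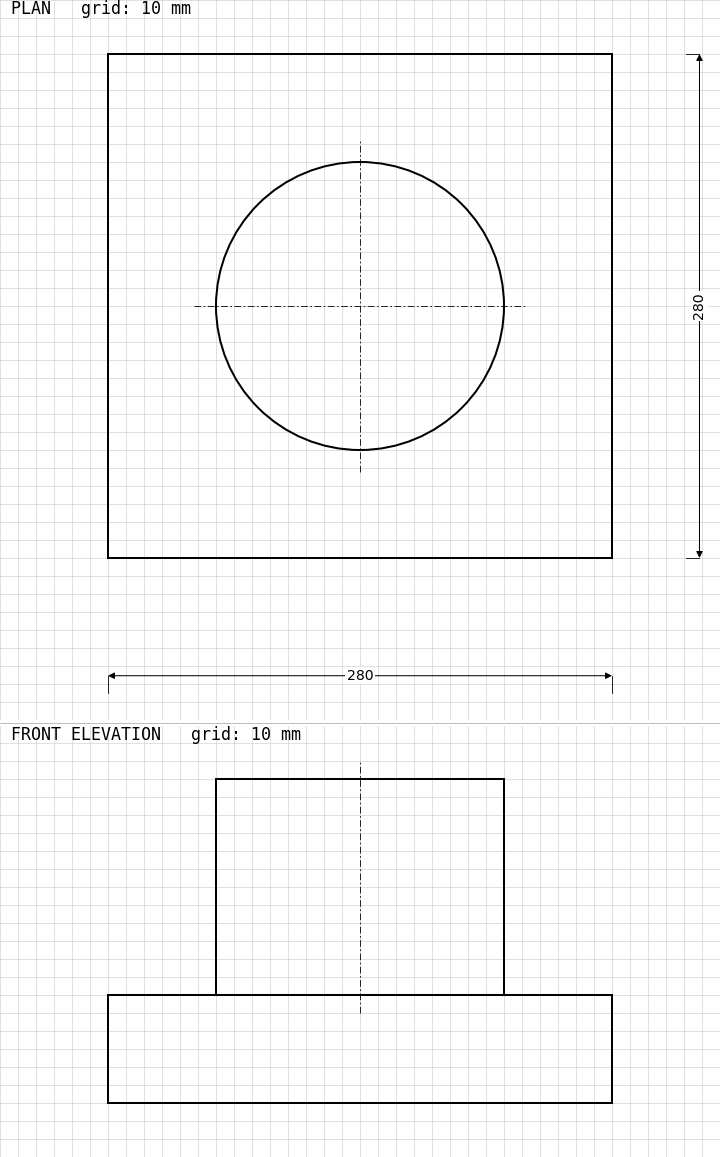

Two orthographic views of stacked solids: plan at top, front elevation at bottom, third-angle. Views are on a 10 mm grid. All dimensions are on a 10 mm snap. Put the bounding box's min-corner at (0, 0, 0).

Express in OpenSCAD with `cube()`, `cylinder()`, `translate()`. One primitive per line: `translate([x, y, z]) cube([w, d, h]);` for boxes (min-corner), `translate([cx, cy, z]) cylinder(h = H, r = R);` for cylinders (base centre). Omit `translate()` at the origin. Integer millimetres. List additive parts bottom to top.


cube([280, 280, 60]);
translate([140, 140, 60]) cylinder(h = 120, r = 80);


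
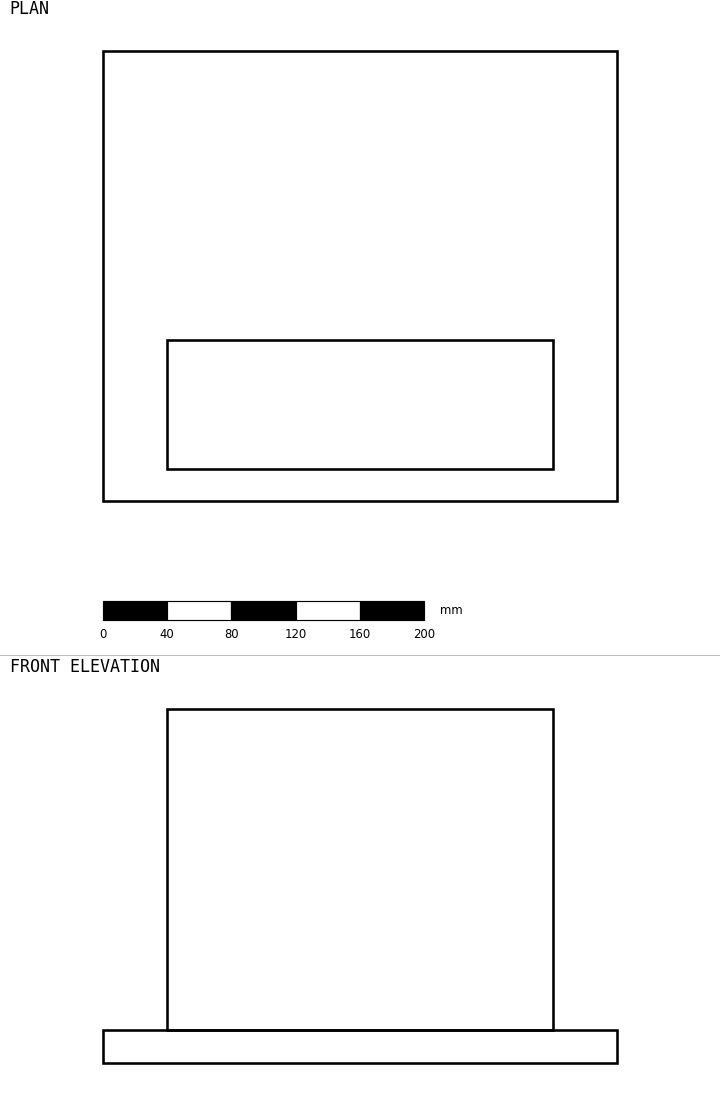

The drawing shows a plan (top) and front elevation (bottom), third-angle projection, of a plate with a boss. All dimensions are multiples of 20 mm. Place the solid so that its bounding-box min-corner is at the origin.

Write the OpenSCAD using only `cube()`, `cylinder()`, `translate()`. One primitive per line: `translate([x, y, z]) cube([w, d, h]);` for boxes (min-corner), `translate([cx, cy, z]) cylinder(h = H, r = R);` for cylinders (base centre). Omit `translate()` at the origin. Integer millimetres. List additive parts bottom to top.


cube([320, 280, 20]);
translate([40, 20, 20]) cube([240, 80, 200]);


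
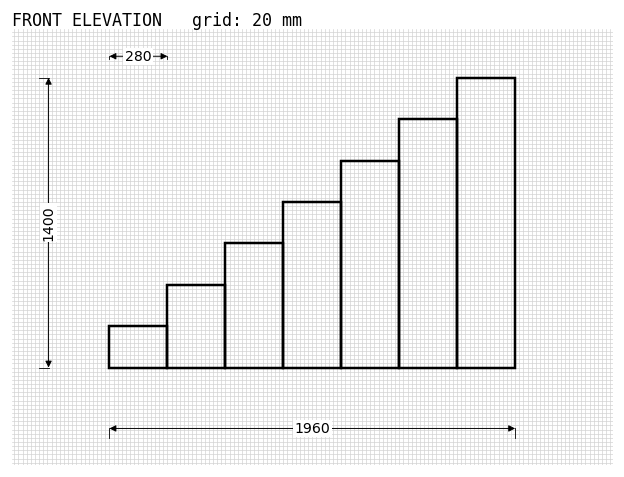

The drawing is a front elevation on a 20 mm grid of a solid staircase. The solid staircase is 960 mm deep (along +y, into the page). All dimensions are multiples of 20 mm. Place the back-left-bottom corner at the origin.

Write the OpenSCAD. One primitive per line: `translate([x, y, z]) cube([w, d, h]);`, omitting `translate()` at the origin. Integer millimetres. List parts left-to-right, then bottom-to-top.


cube([280, 960, 200]);
translate([280, 0, 0]) cube([280, 960, 400]);
translate([560, 0, 0]) cube([280, 960, 600]);
translate([840, 0, 0]) cube([280, 960, 800]);
translate([1120, 0, 0]) cube([280, 960, 1000]);
translate([1400, 0, 0]) cube([280, 960, 1200]);
translate([1680, 0, 0]) cube([280, 960, 1400]);
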